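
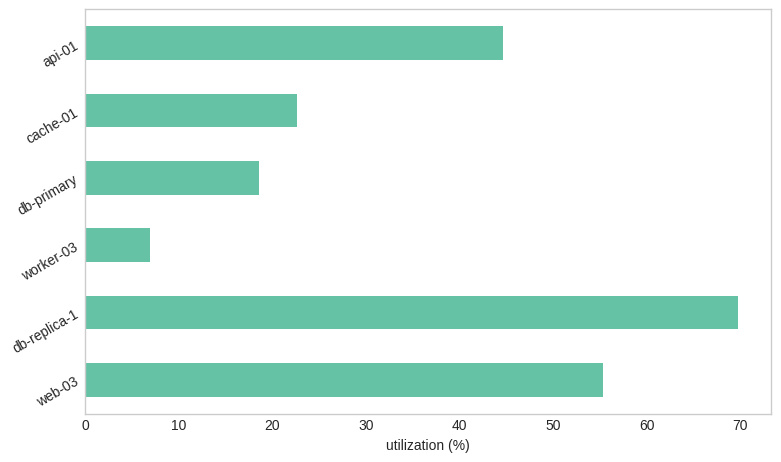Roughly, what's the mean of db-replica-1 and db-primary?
(70 + 20) / 2 ≈ 45.

≈ 45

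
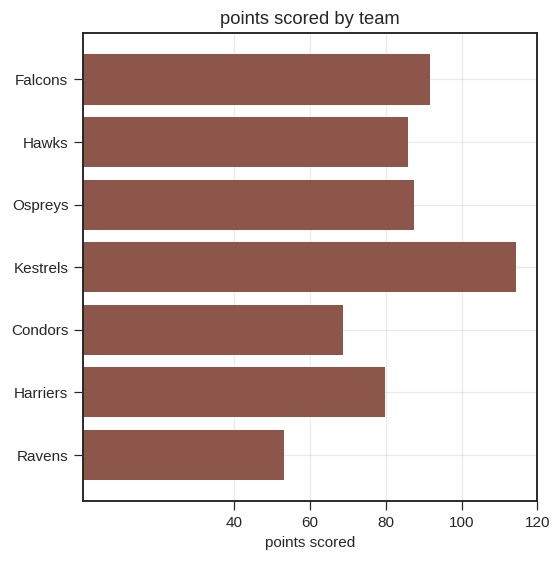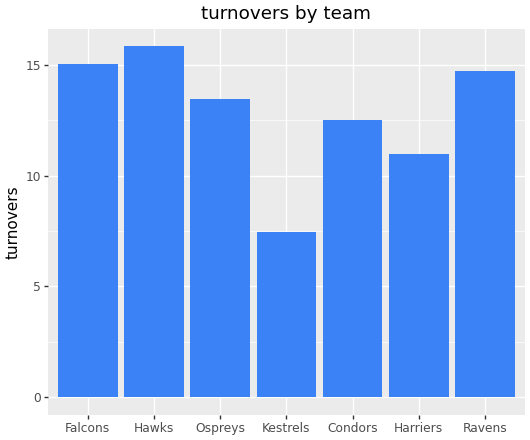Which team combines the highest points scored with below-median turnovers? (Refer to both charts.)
Chart 2 median turnovers ≈ 14; below-median teams: Kestrels, Condors, Harriers. Among those, Kestrels has the highest points scored (≈ 120).

Kestrels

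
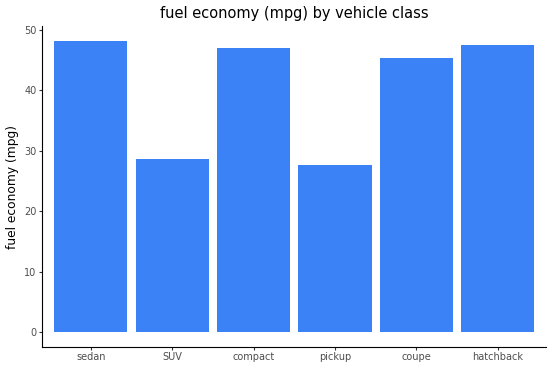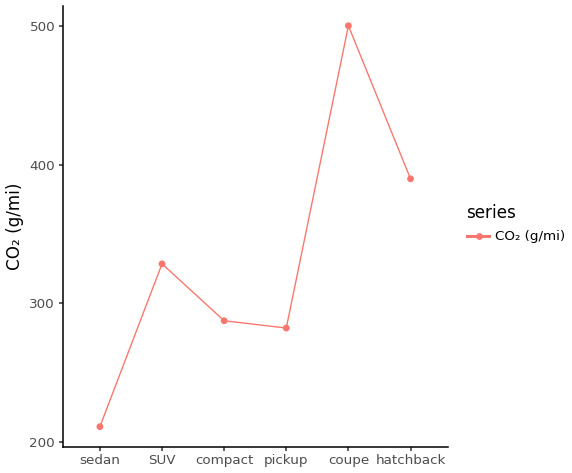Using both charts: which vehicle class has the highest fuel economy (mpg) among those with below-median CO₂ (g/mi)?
sedan

Chart 2 median CO₂ (g/mi) ≈ 300; below-median vehicle classes: sedan, compact, pickup. Among those, sedan has the highest fuel economy (mpg) (≈ 50).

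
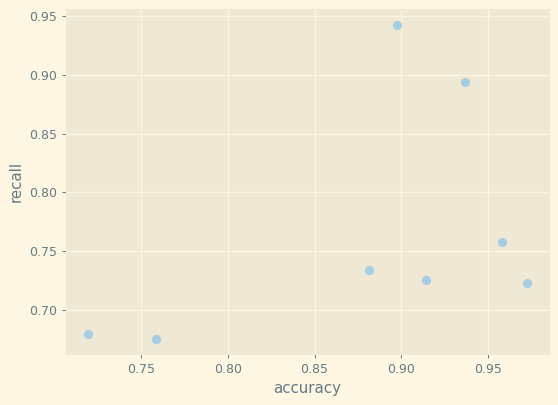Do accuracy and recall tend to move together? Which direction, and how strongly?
positive, moderate

Points are positively correlated; moderate (|r| ≈ 0.5).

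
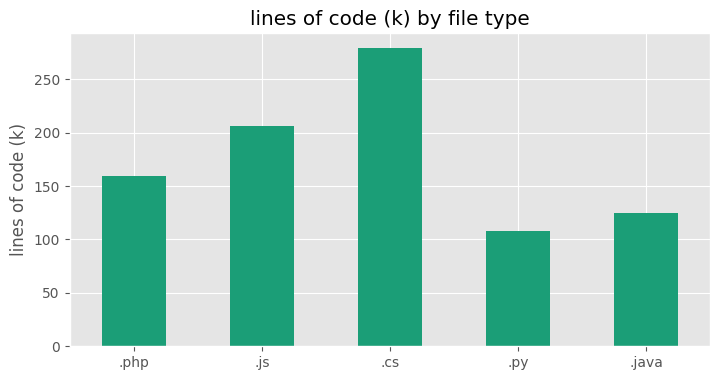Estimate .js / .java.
≈ 1.6×

.js ≈ 200, .java ≈ 125; 200/125 ≈ 1.6.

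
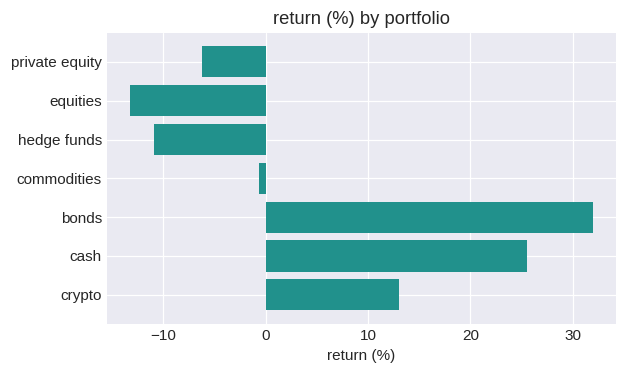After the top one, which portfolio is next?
Top 3: bonds ≈ 30, cash ≈ 25, crypto ≈ 15.

cash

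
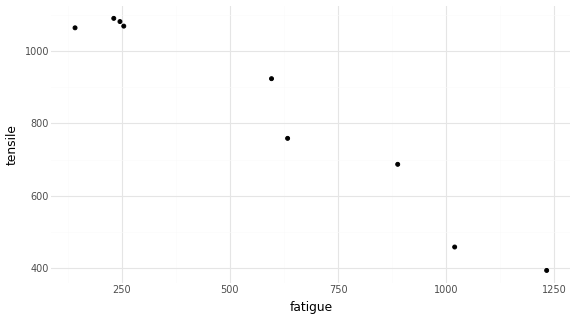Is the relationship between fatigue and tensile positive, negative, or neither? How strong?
Points are negatively correlated; strong (|r| ≈ 1.0).

negative, strong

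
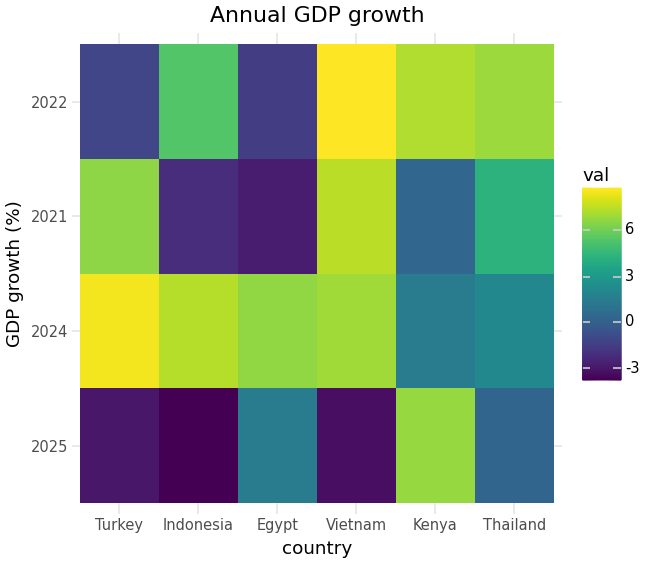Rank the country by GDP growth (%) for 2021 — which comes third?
Top 4 for 2021: Vietnam ≈ 8, Turkey ≈ 6, Thailand ≈ 4, Kenya ≈ 0.

Thailand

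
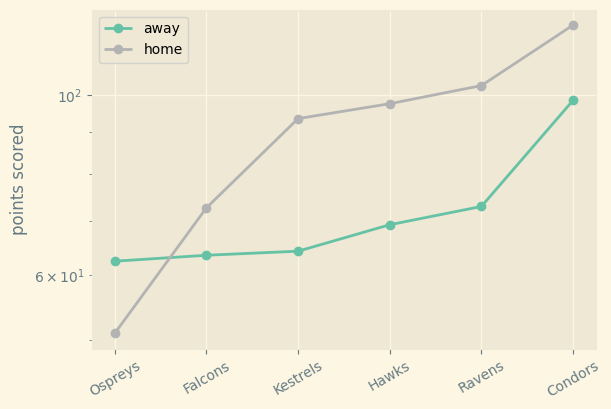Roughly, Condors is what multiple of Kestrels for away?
≈ 1.67×

Condors ≈ 100, Kestrels ≈ 60; 100/60 ≈ 1.67.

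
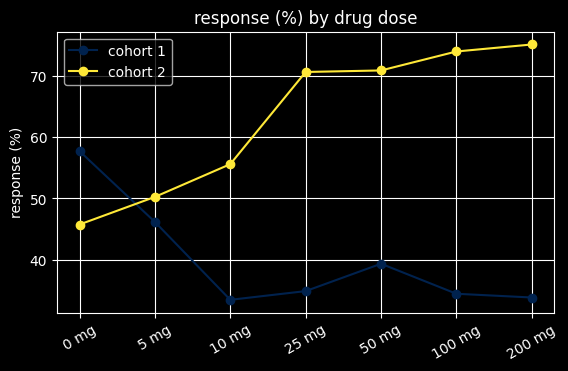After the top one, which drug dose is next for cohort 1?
5 mg

Top 3 for cohort 1: 0 mg ≈ 60, 5 mg ≈ 45, 50 mg ≈ 40.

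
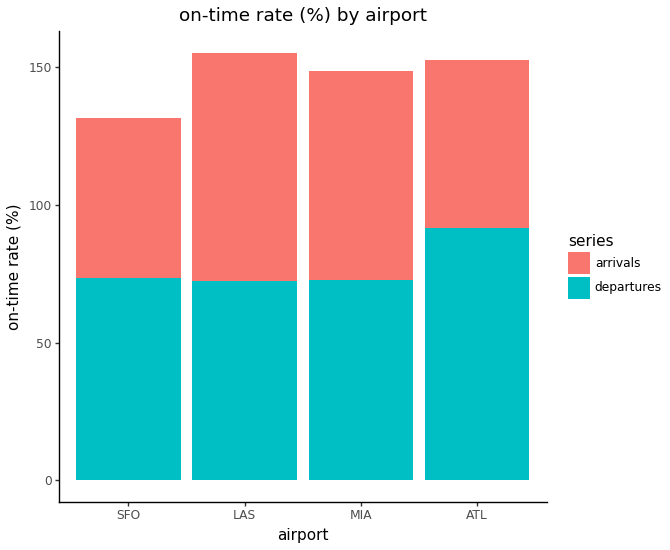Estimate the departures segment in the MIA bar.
≈ 80

departures top ≈ 80, bottom ≈ 0; segment ≈ 80.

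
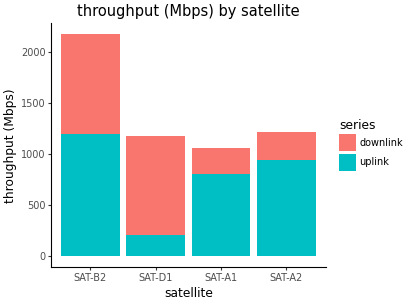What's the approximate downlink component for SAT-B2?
downlink top ≈ 2200, bottom ≈ 1200; segment ≈ 1000.

≈ 1000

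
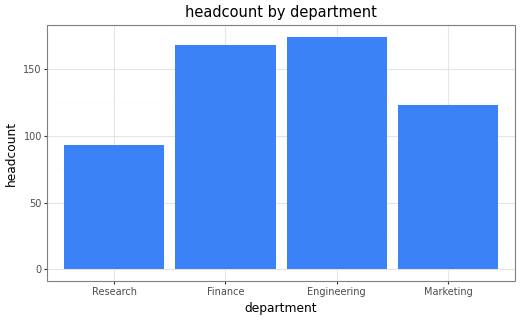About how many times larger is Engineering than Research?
Engineering ≈ 180, Research ≈ 100; 180/100 ≈ 1.8.

≈ 1.8×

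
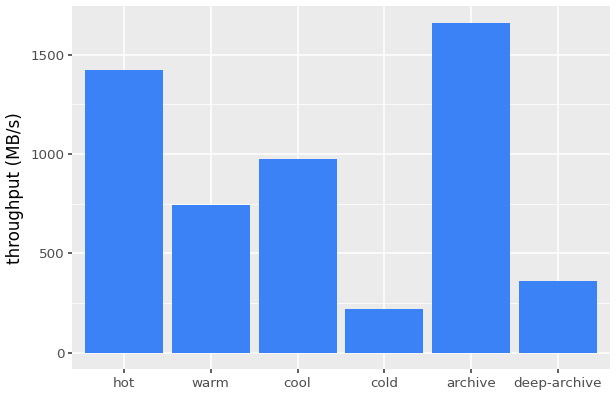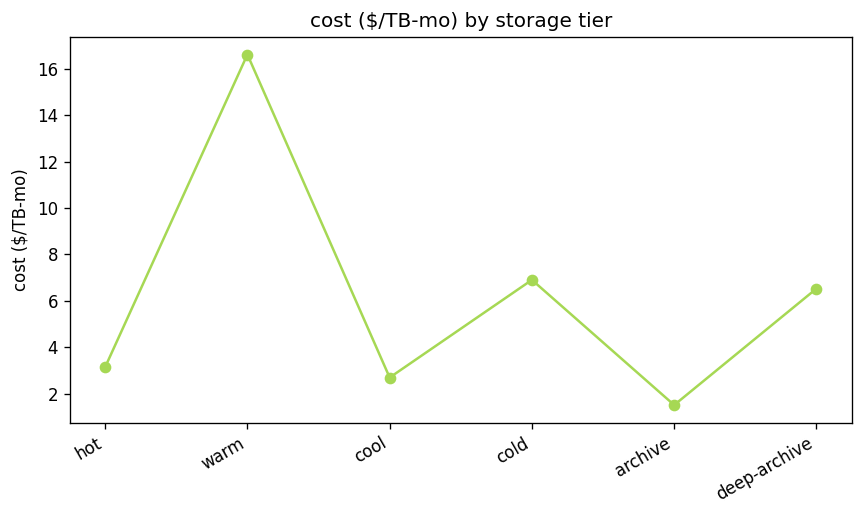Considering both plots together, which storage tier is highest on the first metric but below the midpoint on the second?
archive

Chart 2 median cost ($/TB-mo) ≈ 4; below-median storage tiers: hot, cool, archive. Among those, archive has the highest throughput (MB/s) (≈ 1600).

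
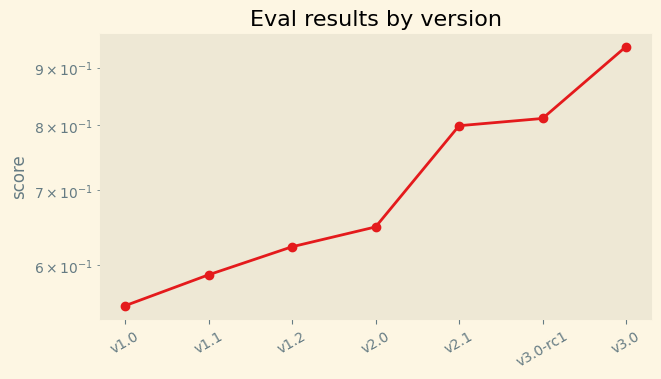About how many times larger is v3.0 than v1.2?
≈ 1.58×

v3.0 ≈ 0.95, v1.2 ≈ 0.60; 0.95/0.60 ≈ 1.58.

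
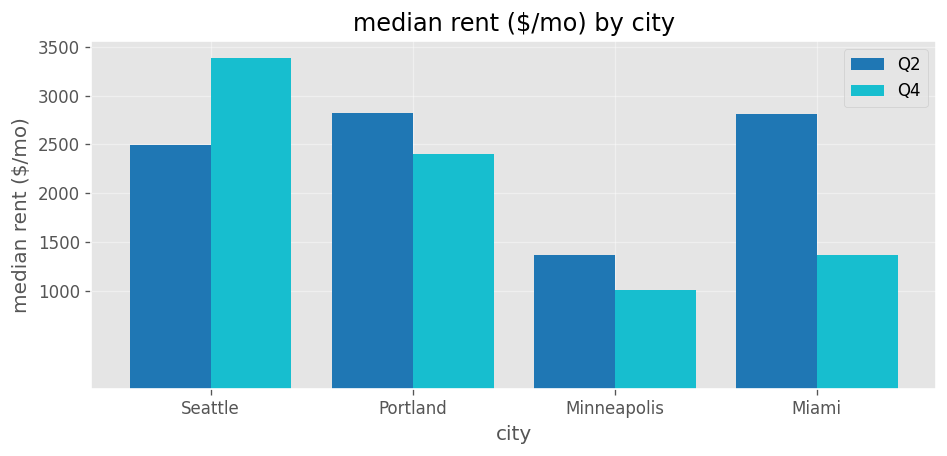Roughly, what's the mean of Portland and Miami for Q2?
≈ 3000

(3000 + 3000) / 2 ≈ 3000.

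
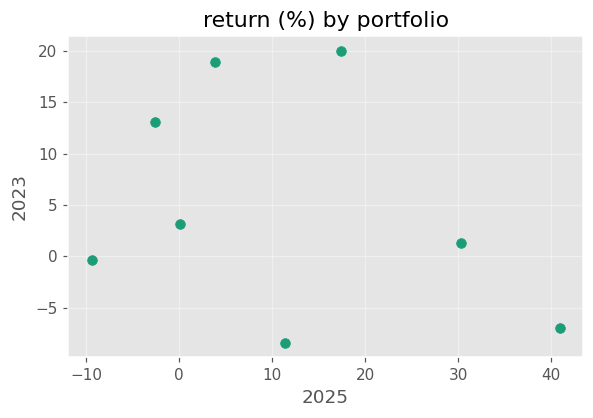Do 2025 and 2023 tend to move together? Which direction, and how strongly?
negative, weak

Points are negatively correlated; weak (|r| ≈ 0.3).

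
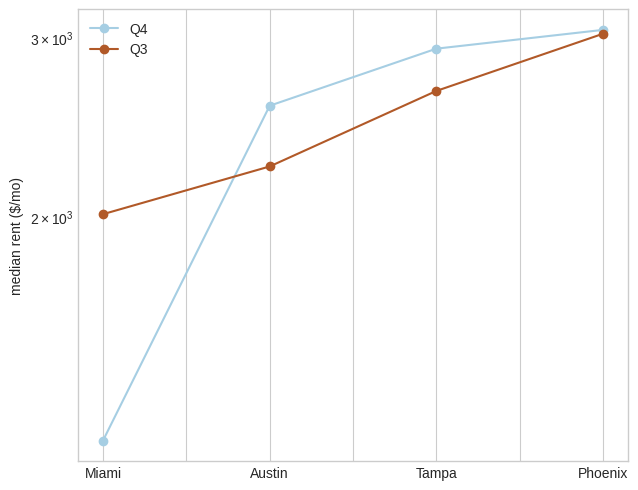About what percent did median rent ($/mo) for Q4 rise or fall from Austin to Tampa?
≈ +15.4%

Austin ≈ 2600, Tampa ≈ 3000; (3000 − 2600) / 2600 ≈ +15.4%.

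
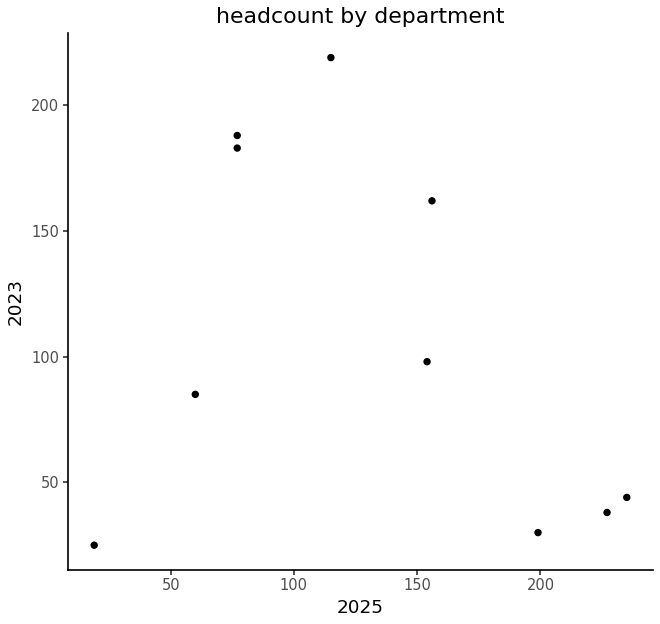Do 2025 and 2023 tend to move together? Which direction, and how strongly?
negative, weak

Points are negatively correlated; weak (|r| ≈ 0.3).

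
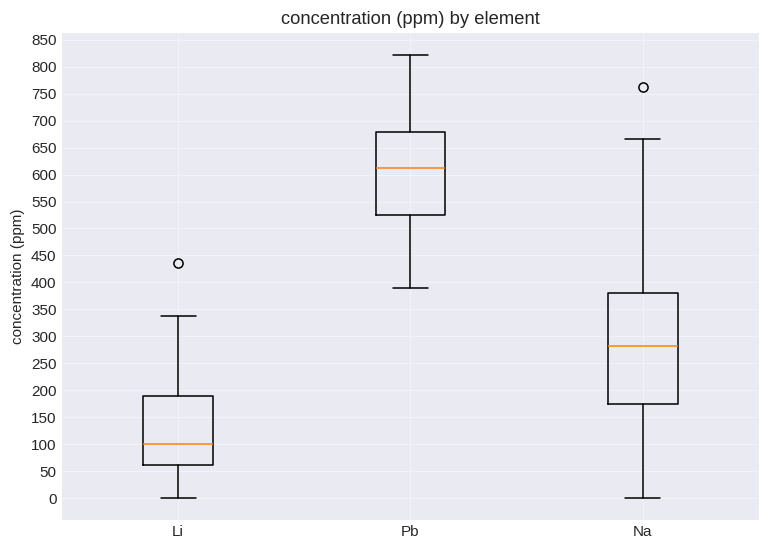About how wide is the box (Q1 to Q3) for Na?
≈ 200

Q3 ≈ 400, Q1 ≈ 200; IQR ≈ 200.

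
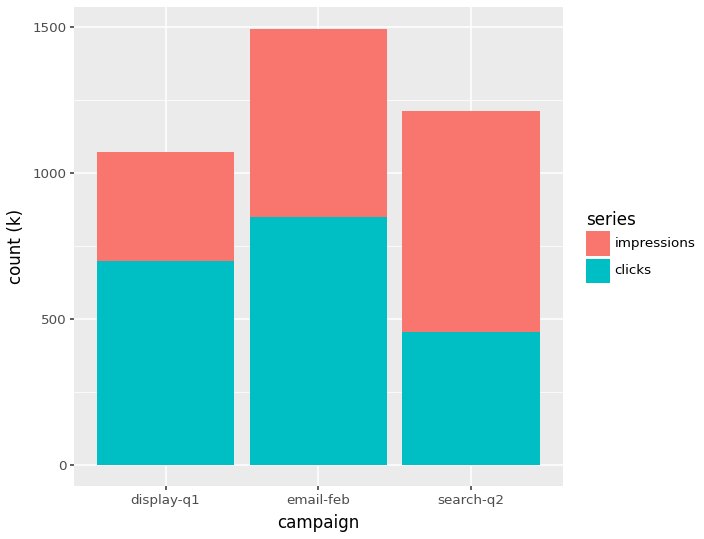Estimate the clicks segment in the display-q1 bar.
≈ 600

clicks top ≈ 600, bottom ≈ 0; segment ≈ 600.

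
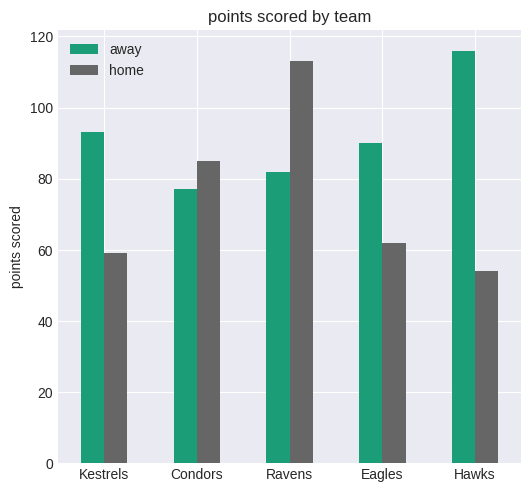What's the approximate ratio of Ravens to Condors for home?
≈ 1.38×

Ravens ≈ 110, Condors ≈ 80; 110/80 ≈ 1.38.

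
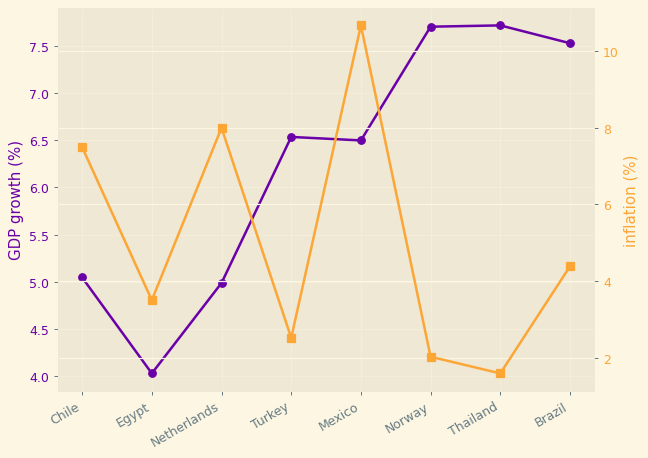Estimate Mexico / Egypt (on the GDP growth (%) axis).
≈ 1.62×

Mexico ≈ 6.5, Egypt ≈ 4.0; 6.5/4.0 ≈ 1.62.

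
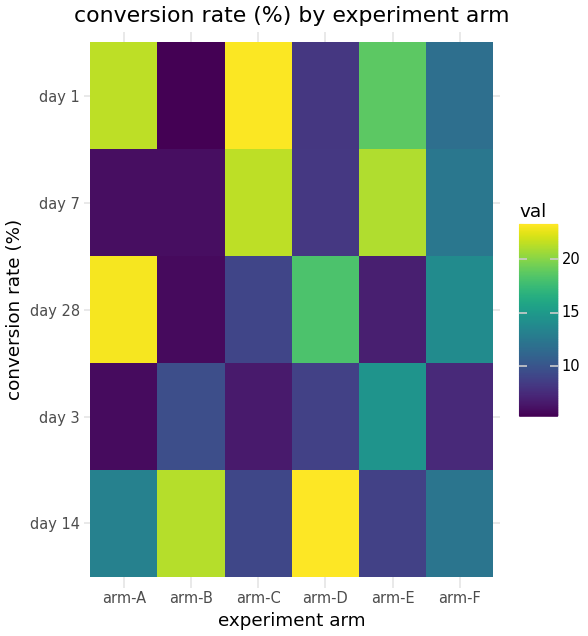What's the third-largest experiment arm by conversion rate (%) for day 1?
Top 4 for day 1: arm-C ≈ 24, arm-A ≈ 22, arm-E ≈ 18, arm-F ≈ 12.

arm-E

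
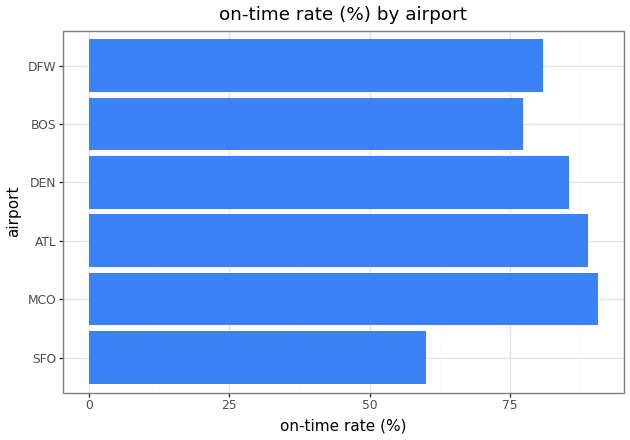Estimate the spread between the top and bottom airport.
Max MCO ≈ 90, min SFO ≈ 60; range ≈ 30.

≈ 30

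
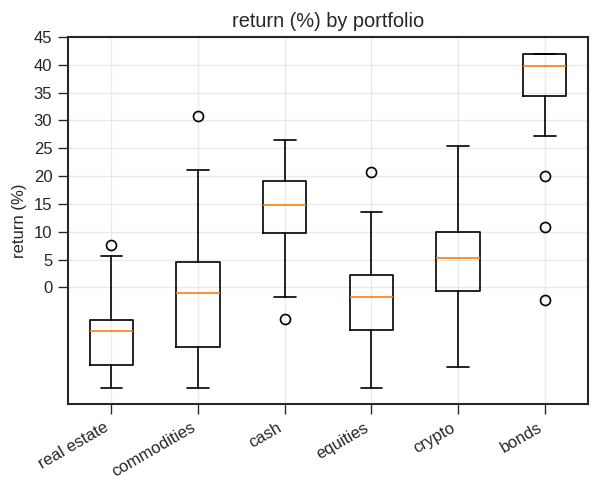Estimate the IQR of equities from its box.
≈ 10

Q3 ≈ 0, Q1 ≈ -10; IQR ≈ 10.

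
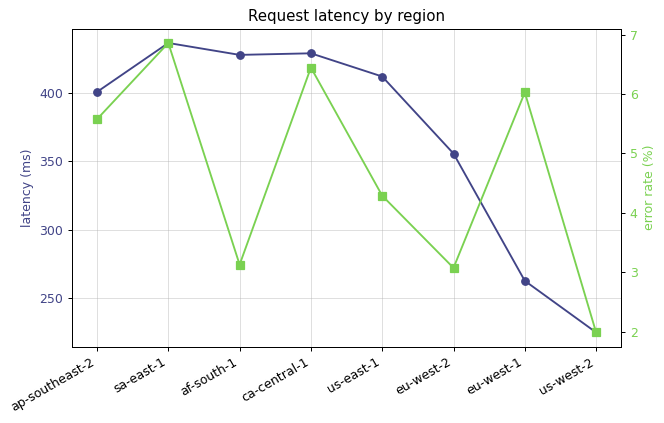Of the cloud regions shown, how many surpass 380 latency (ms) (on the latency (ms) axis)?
Above 380: ap-southeast-2, sa-east-1, af-south-1, ca-central-1, us-east-1.

5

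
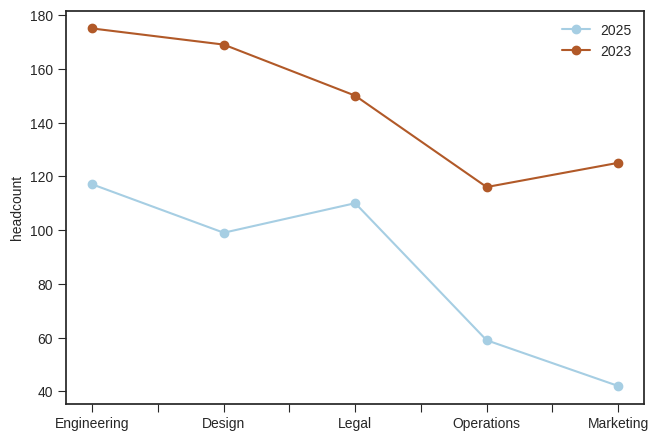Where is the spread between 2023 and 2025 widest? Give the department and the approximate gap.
Marketing, ≈ 80

Marketing: 2023 ≈ 120, 2025 ≈ 40 → gap ≈ 80. Next-largest (Design) is only ≈ 60.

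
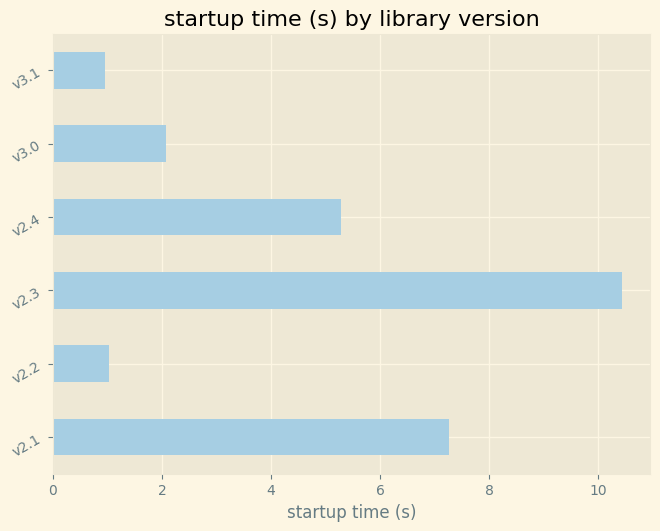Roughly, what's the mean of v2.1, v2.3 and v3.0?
≈ 6

(7 + 10 + 2) / 3 ≈ 6.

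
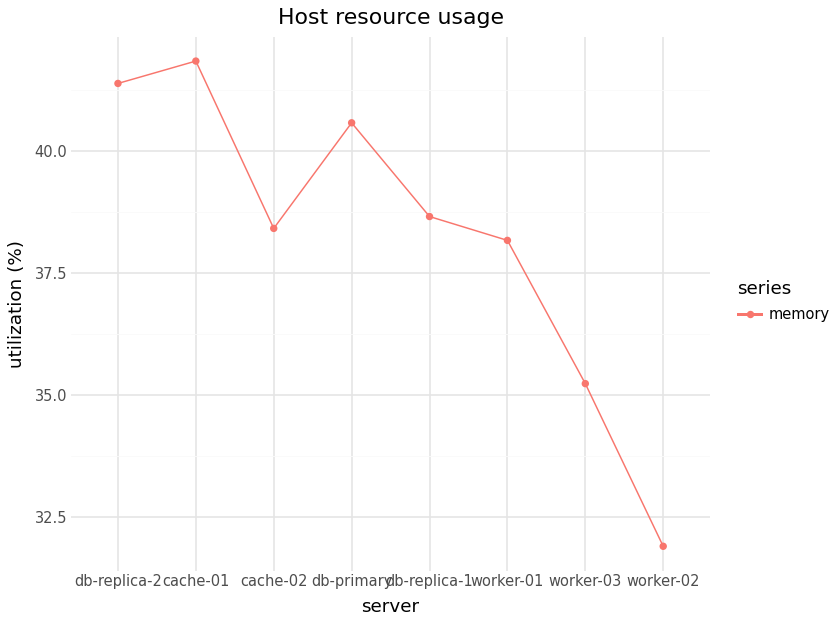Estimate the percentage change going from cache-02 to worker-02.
≈ -15.8%

cache-02 ≈ 38, worker-02 ≈ 32; (32 − 38) / 38 ≈ -15.8%.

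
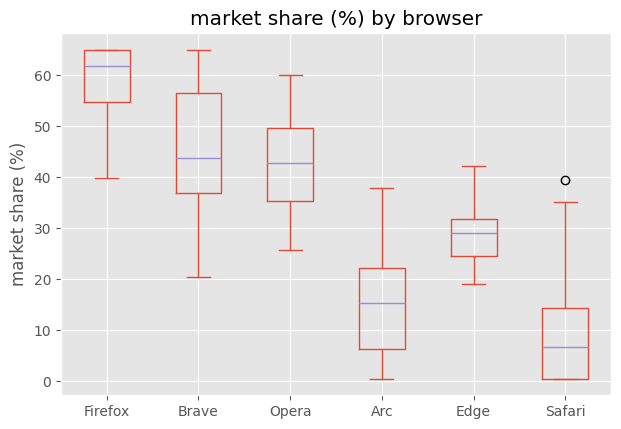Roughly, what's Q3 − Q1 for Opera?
≈ 15

Q3 ≈ 50, Q1 ≈ 35; IQR ≈ 15.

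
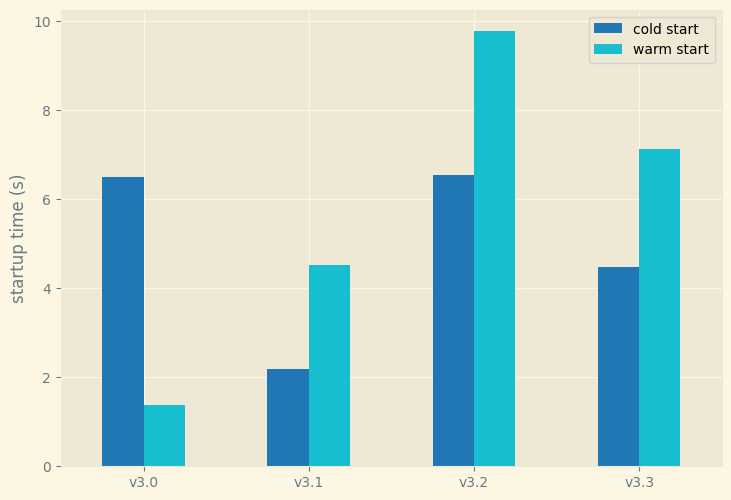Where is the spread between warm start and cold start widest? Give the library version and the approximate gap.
v3.0, ≈ 5 s

v3.0: warm start ≈ 1, cold start ≈ 6 → gap ≈ 5. Next-largest (v3.2) is only ≈ 3.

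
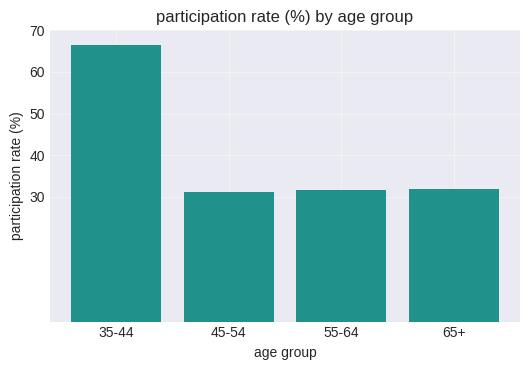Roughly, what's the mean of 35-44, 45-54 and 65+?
≈ 43

(70 + 30 + 30) / 3 ≈ 43.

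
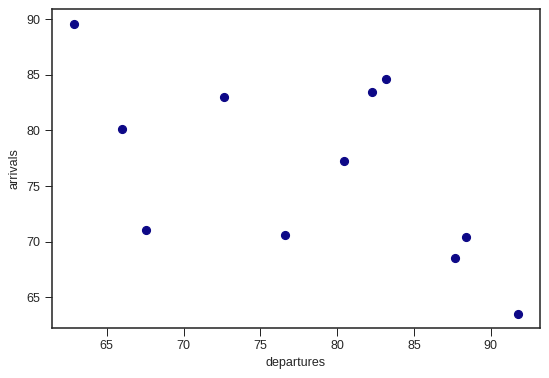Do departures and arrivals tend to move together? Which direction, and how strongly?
Points are negatively correlated; moderate (|r| ≈ 0.6).

negative, moderate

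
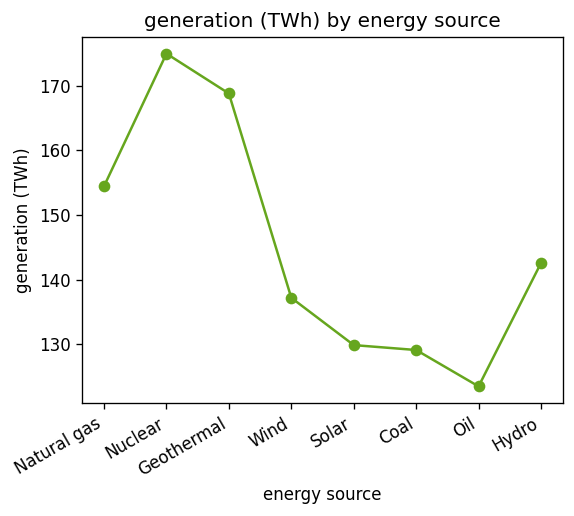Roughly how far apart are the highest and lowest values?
Max Nuclear ≈ 175, min Oil ≈ 125; range ≈ 50.

≈ 50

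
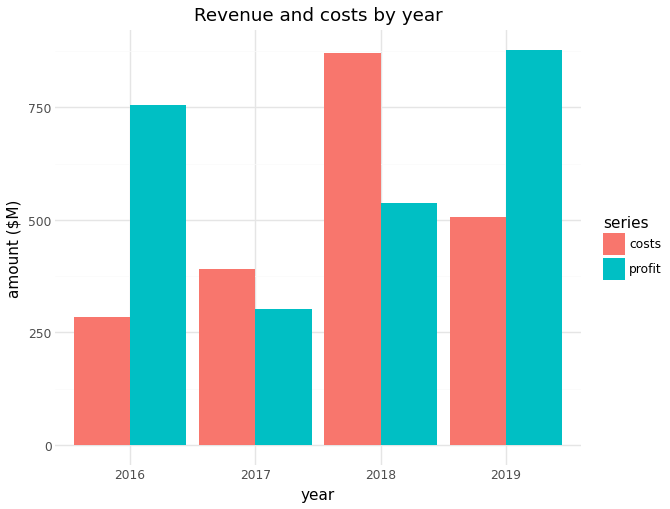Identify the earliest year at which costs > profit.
2017

2016: costs ≈ 300 vs profit ≈ 800 (not yet); 2017: costs ≈ 400 vs profit ≈ 300 (first crossover).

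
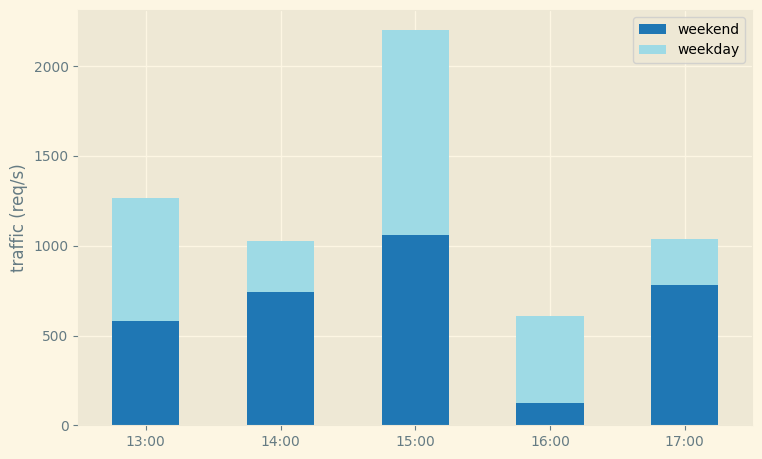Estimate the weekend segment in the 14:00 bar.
weekend top ≈ 800, bottom ≈ 0; segment ≈ 800.

≈ 800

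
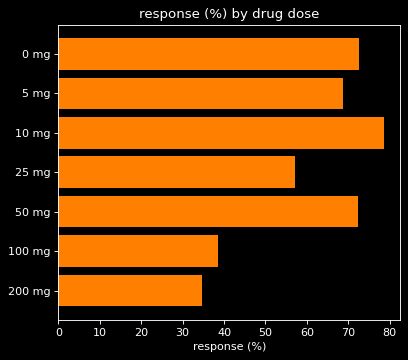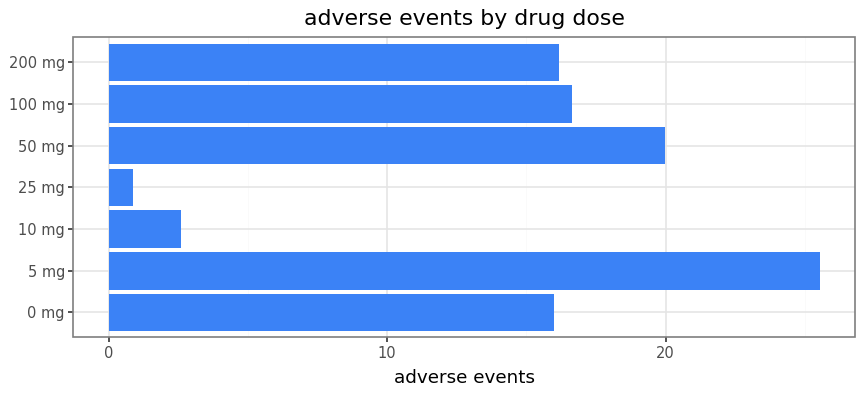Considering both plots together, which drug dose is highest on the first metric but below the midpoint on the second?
10 mg

Chart 2 median adverse events ≈ 15; below-median drug doses: 0 mg, 10 mg, 25 mg. Among those, 10 mg has the highest response (%) (≈ 80).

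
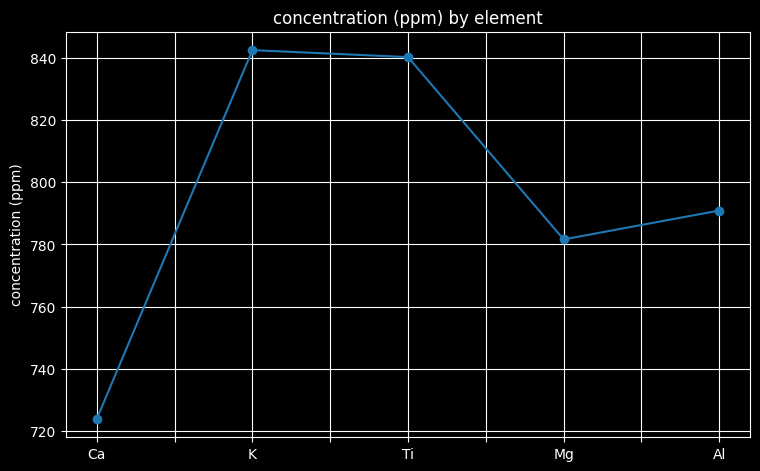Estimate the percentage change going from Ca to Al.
Ca ≈ 720, Al ≈ 790; (790 − 720) / 720 ≈ +9.7%.

≈ +9.7%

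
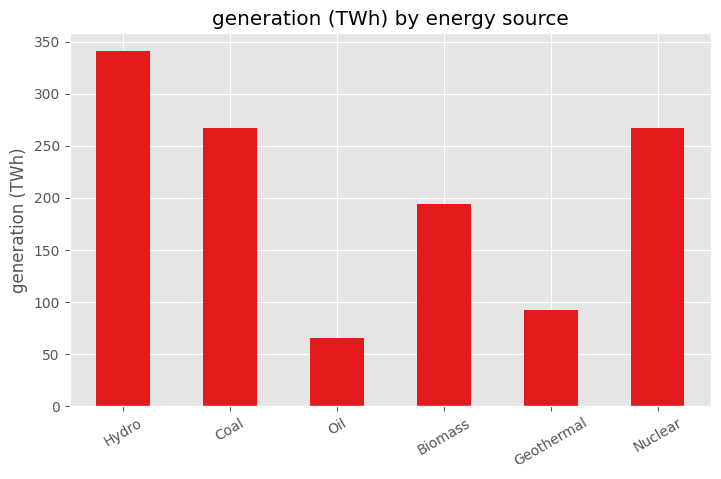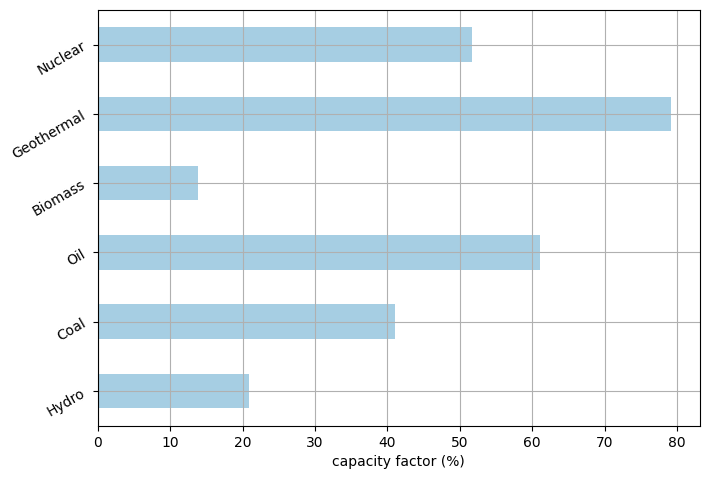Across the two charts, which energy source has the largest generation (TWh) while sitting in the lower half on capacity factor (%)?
Chart 2 median capacity factor (%) ≈ 50; below-median energy sources: Hydro, Coal, Biomass. Among those, Hydro has the highest generation (TWh) (≈ 350).

Hydro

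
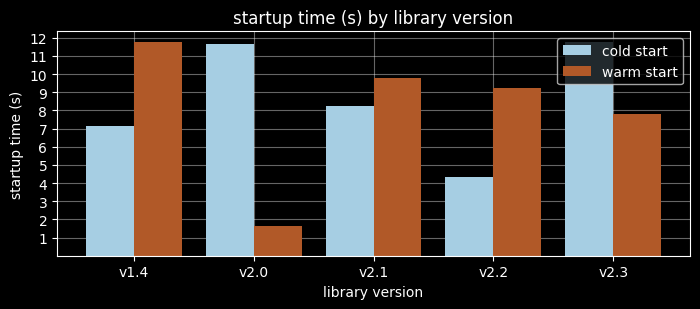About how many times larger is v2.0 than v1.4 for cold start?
≈ 1.71×

v2.0 ≈ 12, v1.4 ≈ 7; 12/7 ≈ 1.71.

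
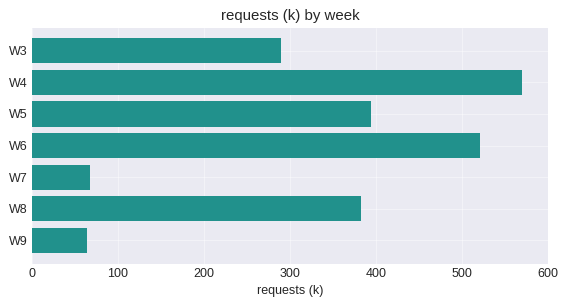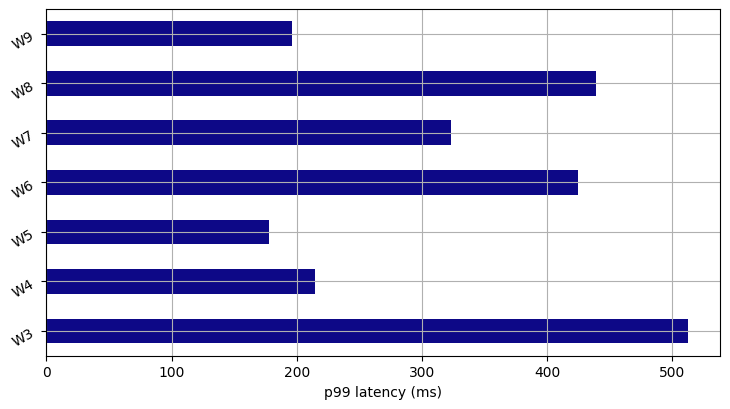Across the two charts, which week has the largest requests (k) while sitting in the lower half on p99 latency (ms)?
Chart 2 median p99 latency (ms) ≈ 300; below-median weeks: W4, W5, W9. Among those, W4 has the highest requests (k) (≈ 600).

W4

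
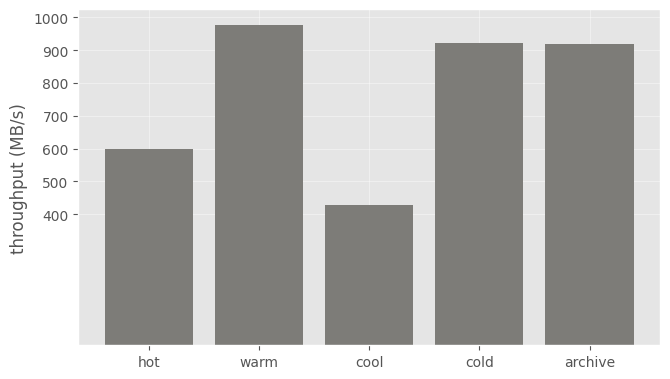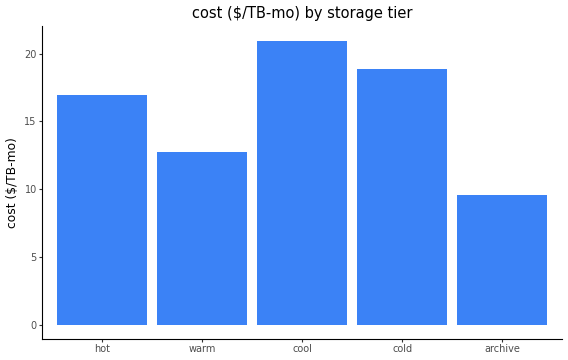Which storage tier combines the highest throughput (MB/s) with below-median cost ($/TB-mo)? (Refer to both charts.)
Chart 2 median cost ($/TB-mo) ≈ 16; below-median storage tiers: warm, archive. Among those, warm has the highest throughput (MB/s) (≈ 1000).

warm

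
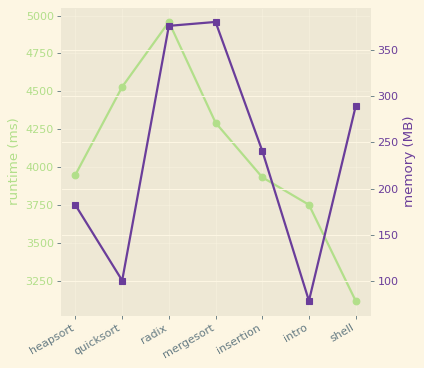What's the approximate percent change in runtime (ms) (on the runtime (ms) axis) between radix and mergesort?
radix ≈ 5000, mergesort ≈ 4200; (4200 − 5000) / 5000 ≈ -16%.

≈ -16%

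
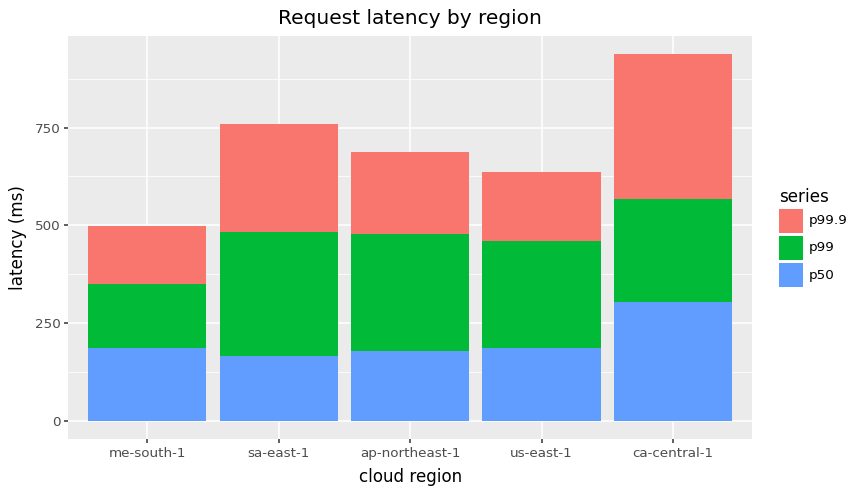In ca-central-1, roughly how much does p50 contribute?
≈ 300

p50 top ≈ 300, bottom ≈ 0; segment ≈ 300.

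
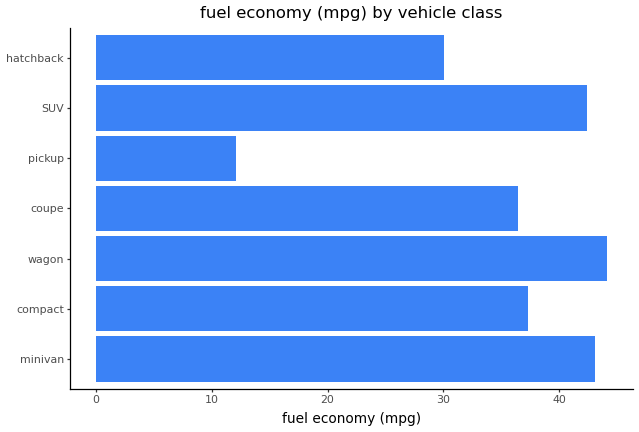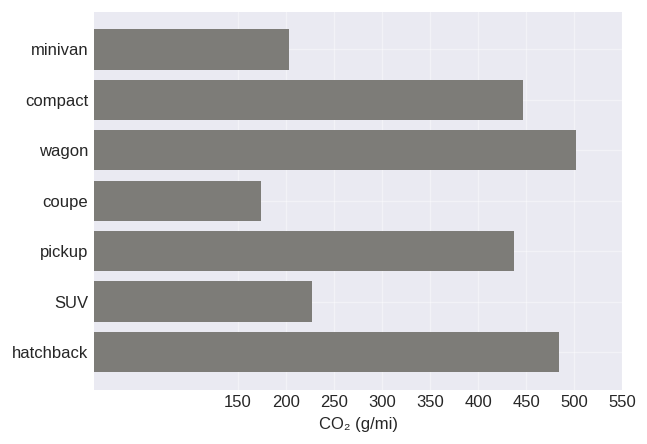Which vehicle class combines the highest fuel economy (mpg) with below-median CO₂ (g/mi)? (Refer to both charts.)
minivan

Chart 2 median CO₂ (g/mi) ≈ 450; below-median vehicle classes: minivan, coupe, SUV. Among those, minivan has the highest fuel economy (mpg) (≈ 45).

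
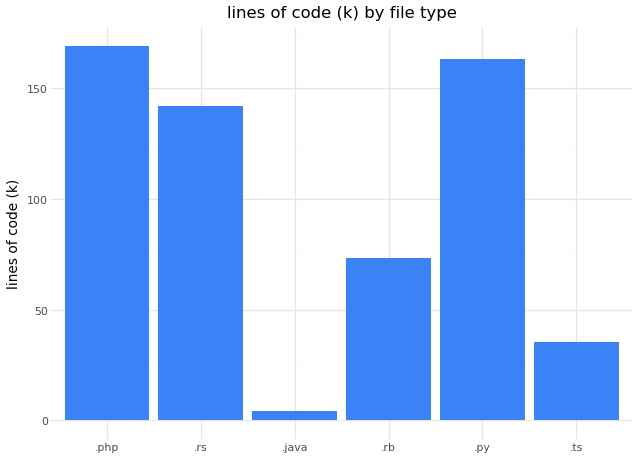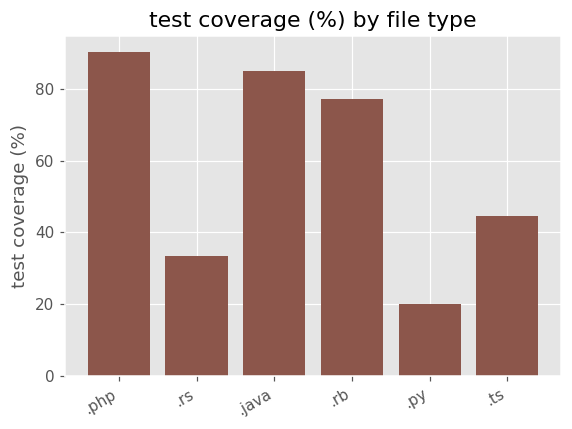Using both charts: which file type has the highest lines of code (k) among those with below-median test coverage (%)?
.py

Chart 2 median test coverage (%) ≈ 60; below-median file types: .rs, .py, .ts. Among those, .py has the highest lines of code (k) (≈ 160).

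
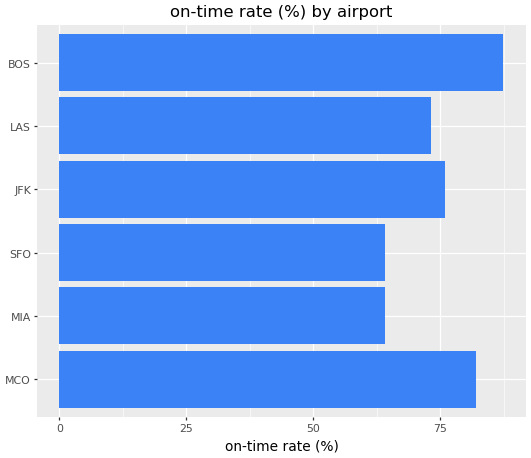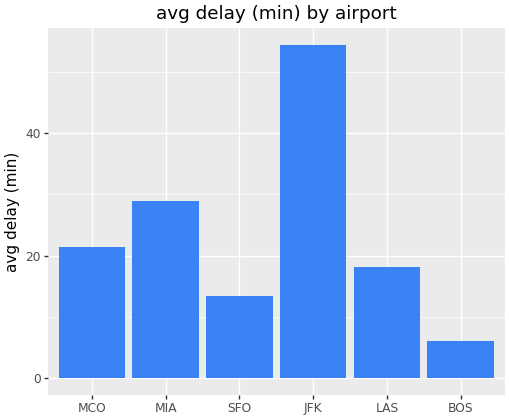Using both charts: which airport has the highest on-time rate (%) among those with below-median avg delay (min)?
BOS

Chart 2 median avg delay (min) ≈ 20; below-median airports: SFO, LAS, BOS. Among those, BOS has the highest on-time rate (%) (≈ 90).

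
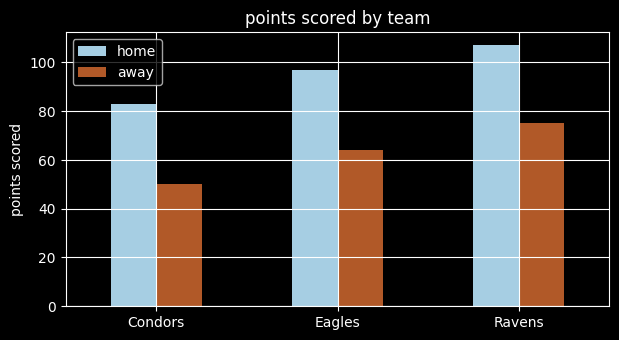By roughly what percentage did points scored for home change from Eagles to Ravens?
Eagles ≈ 100, Ravens ≈ 110; (110 − 100) / 100 ≈ +10%.

≈ +10%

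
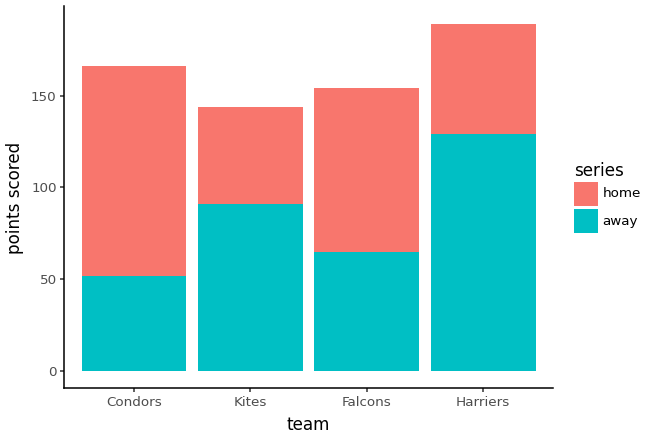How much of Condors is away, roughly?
≈ 60

away top ≈ 60, bottom ≈ 0; segment ≈ 60.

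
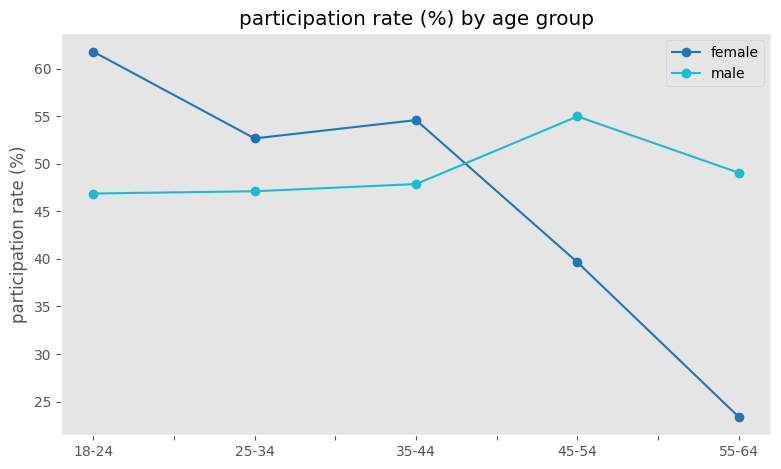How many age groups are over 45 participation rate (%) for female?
3

Above 45: 18-24, 25-34, 35-44.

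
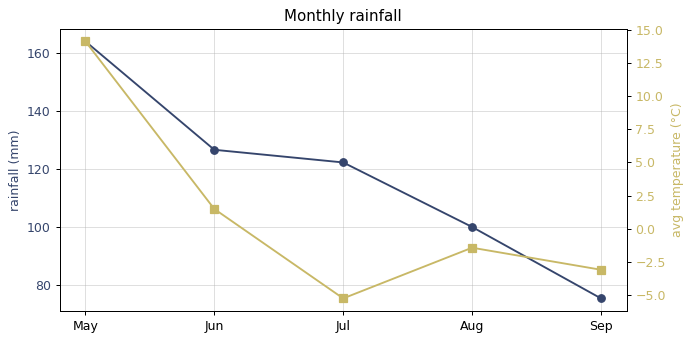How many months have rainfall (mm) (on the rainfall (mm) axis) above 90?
4

Above 90: May, Jun, Jul, Aug.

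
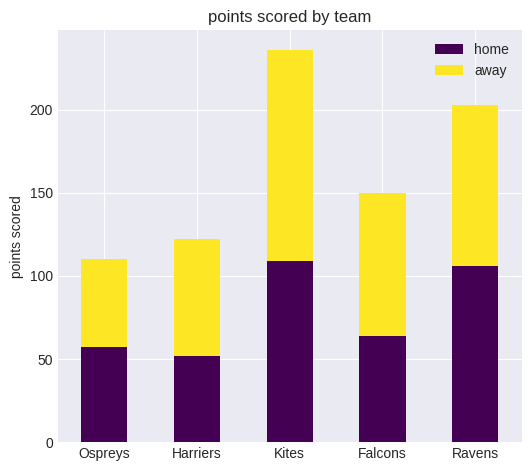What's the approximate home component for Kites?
home top ≈ 100, bottom ≈ 0; segment ≈ 100.

≈ 100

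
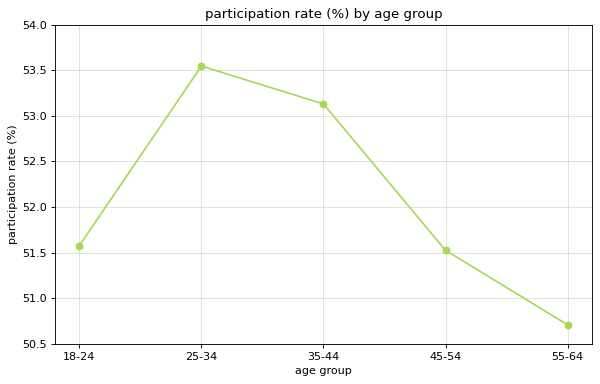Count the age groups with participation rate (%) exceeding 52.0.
Above 52.0: 25-34, 35-44.

2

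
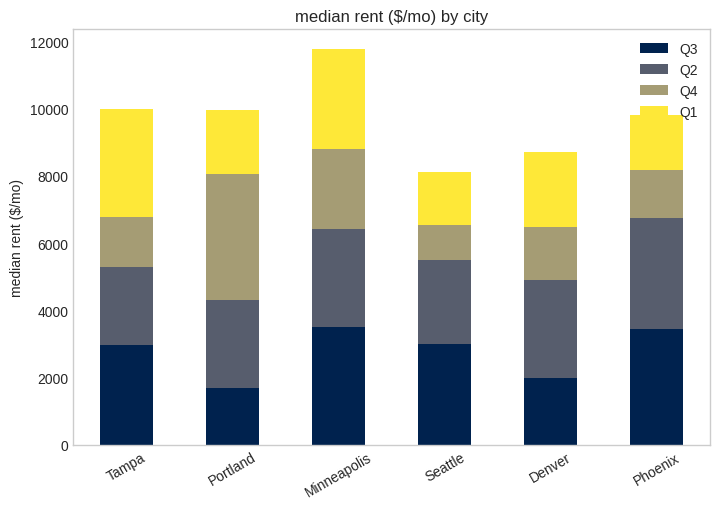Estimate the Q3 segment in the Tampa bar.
Q3 top ≈ 3000, bottom ≈ 0; segment ≈ 3000.

≈ 3000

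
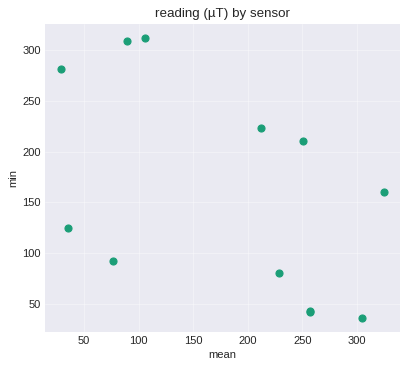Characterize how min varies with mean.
Points are negatively correlated; moderate (|r| ≈ 0.5).

negative, moderate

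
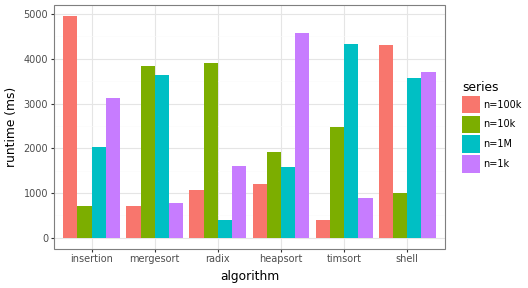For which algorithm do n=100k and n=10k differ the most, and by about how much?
insertion: n=100k ≈ 5000, n=10k ≈ 500 → gap ≈ 4500. Next-largest (shell) is only ≈ 3500.

insertion, ≈ 4500 ms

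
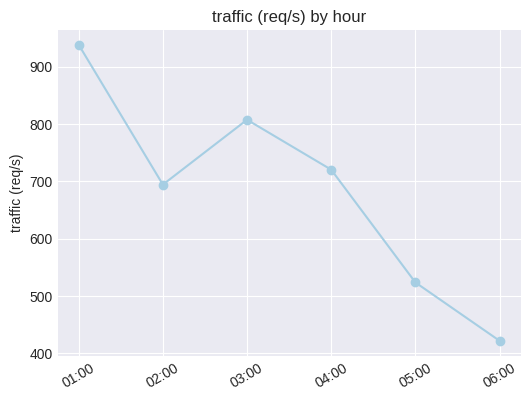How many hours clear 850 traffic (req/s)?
Above 850: 01:00.

1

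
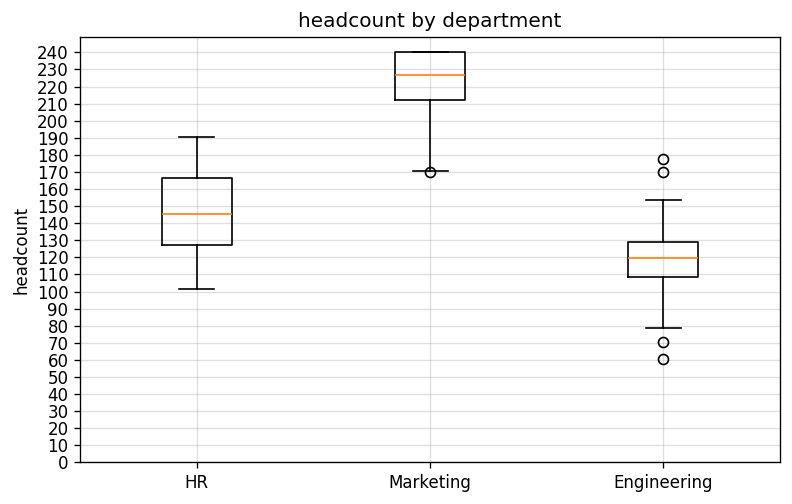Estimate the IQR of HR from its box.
Q3 ≈ 170, Q1 ≈ 130; IQR ≈ 40.

≈ 40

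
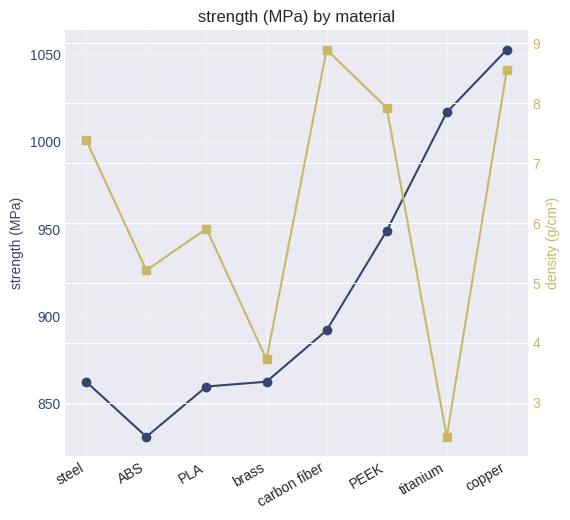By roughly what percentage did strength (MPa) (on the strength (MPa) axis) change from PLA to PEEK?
≈ +9.3%

PLA ≈ 860, PEEK ≈ 940; (940 − 860) / 860 ≈ +9.3%.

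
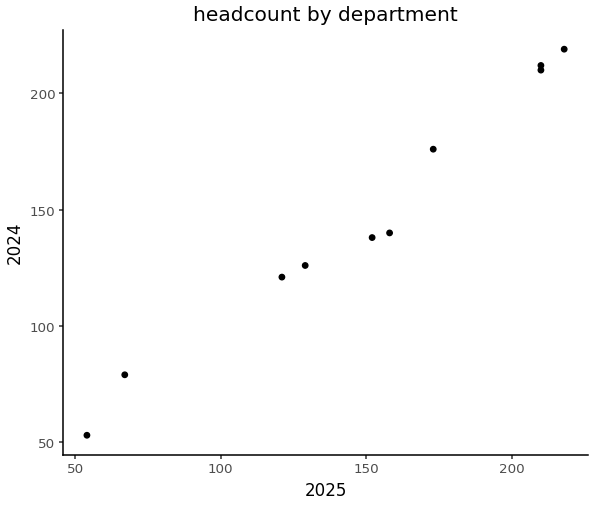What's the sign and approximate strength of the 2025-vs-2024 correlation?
positive, strong

Points are positively correlated; strong (|r| ≈ 1.0).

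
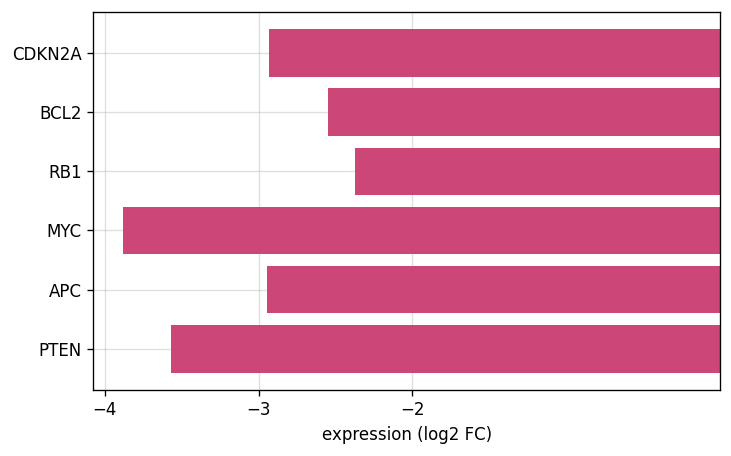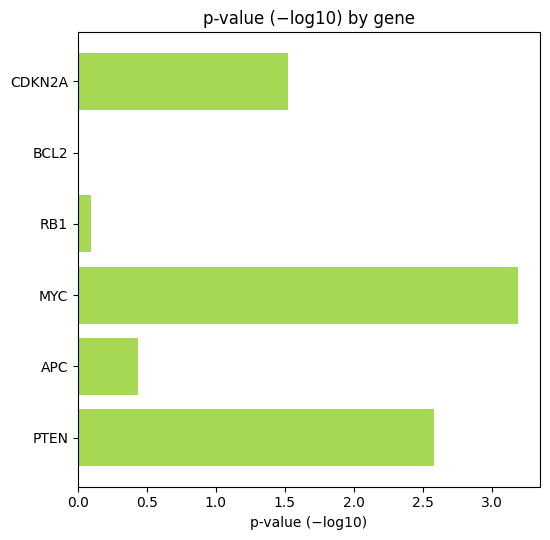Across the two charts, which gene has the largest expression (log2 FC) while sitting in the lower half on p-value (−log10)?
Chart 2 median p-value (−log10) ≈ 1; below-median genes: BCL2, RB1, APC. Among those, RB1 has the highest expression (log2 FC) (≈ -2).

RB1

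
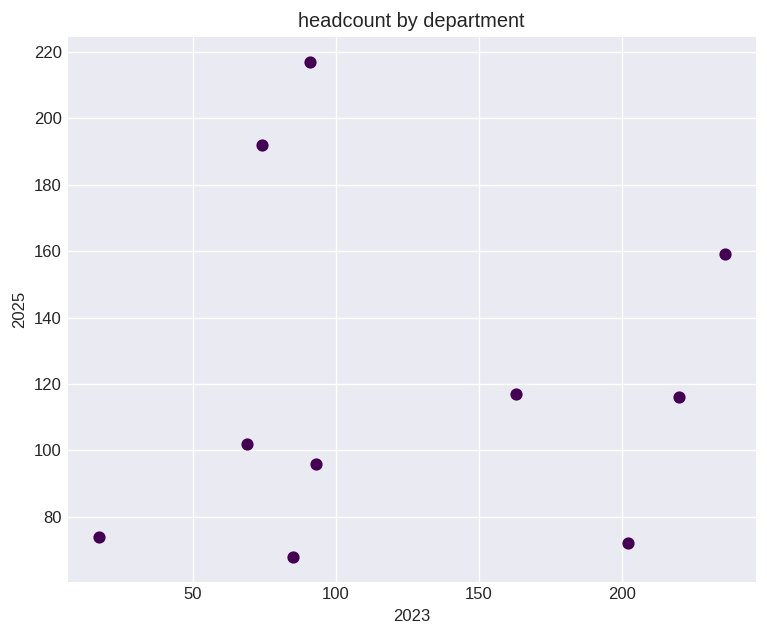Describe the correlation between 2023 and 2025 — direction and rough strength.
no clear correlation

Points are roughly uncorrelated; weak (|r| ≈ 0.1).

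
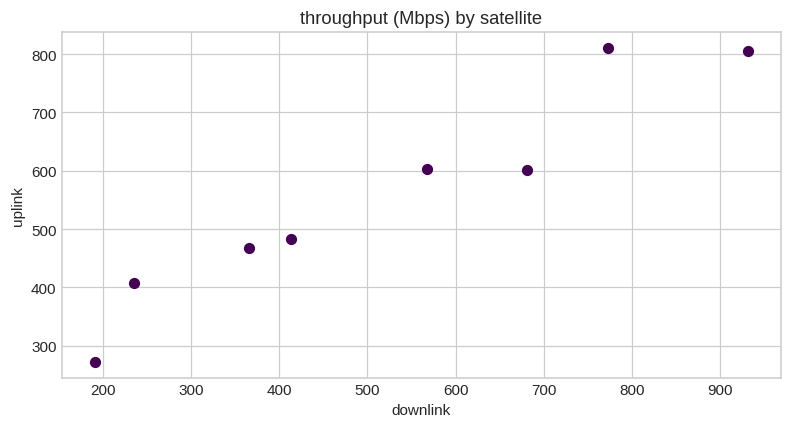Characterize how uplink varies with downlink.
Points are positively correlated; strong (|r| ≈ 1.0).

positive, strong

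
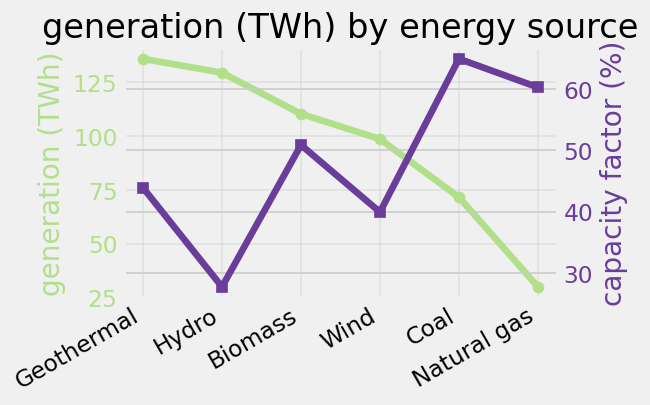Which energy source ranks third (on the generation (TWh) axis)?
Biomass

Top 4 (on the generation (TWh) axis): Geothermal ≈ 140, Hydro ≈ 130, Biomass ≈ 110, Wind ≈ 100.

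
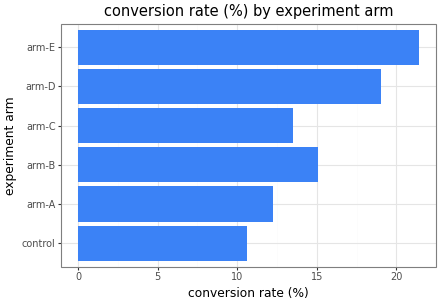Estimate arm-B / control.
≈ 1.6×

arm-B ≈ 16, control ≈ 10; 16/10 ≈ 1.6.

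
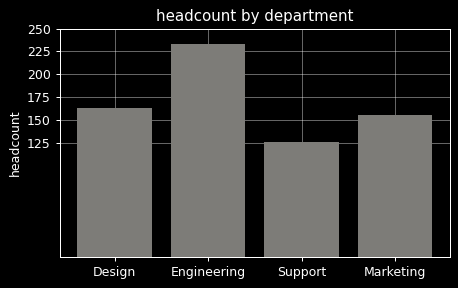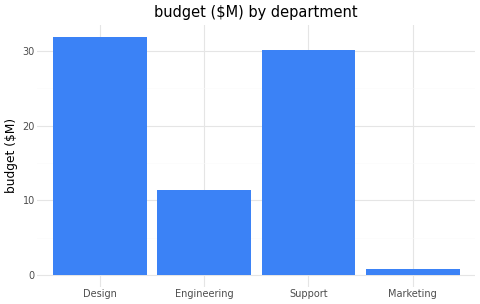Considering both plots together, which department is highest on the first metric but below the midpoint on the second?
Engineering

Chart 2 median budget ($M) ≈ 20; below-median departments: Engineering, Marketing. Among those, Engineering has the highest headcount (≈ 225).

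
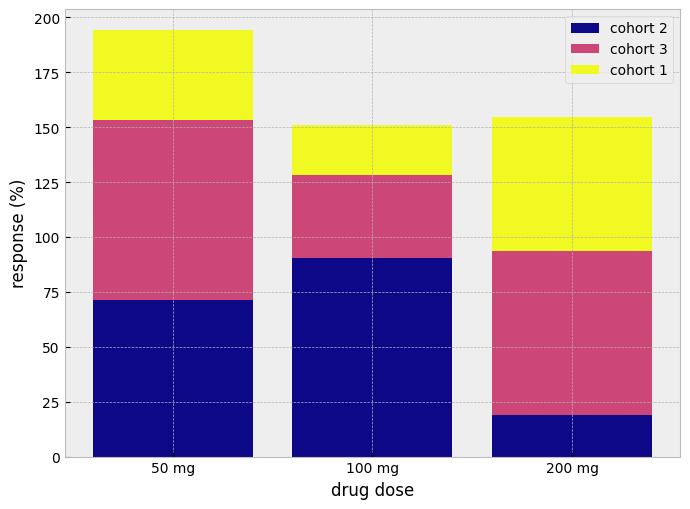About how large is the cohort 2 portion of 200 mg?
cohort 2 top ≈ 20, bottom ≈ 0; segment ≈ 20.

≈ 20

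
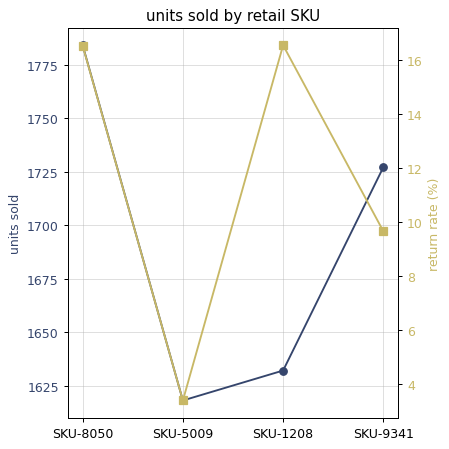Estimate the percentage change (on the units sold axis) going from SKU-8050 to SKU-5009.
SKU-8050 ≈ 1780, SKU-5009 ≈ 1620; (1620 − 1780) / 1780 ≈ -9%.

≈ -9%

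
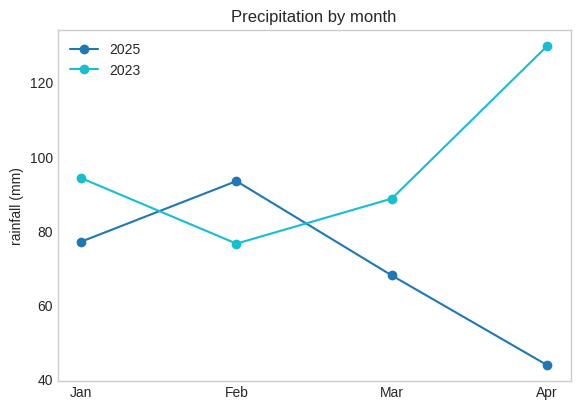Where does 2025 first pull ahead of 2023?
Feb

Jan: 2025 ≈ 80 vs 2023 ≈ 90 (not yet); Feb: 2025 ≈ 90 vs 2023 ≈ 80 (first crossover).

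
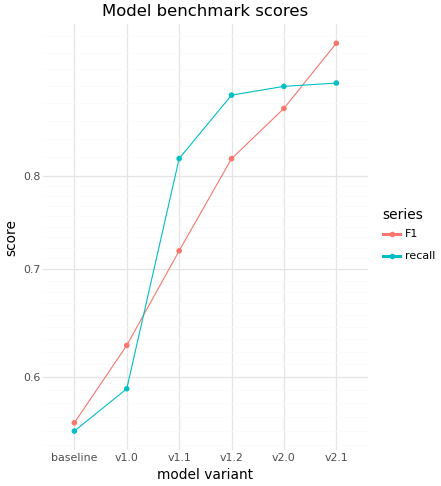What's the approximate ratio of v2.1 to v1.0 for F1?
≈ 1.46×

v2.1 ≈ 0.95, v1.0 ≈ 0.65; 0.95/0.65 ≈ 1.46.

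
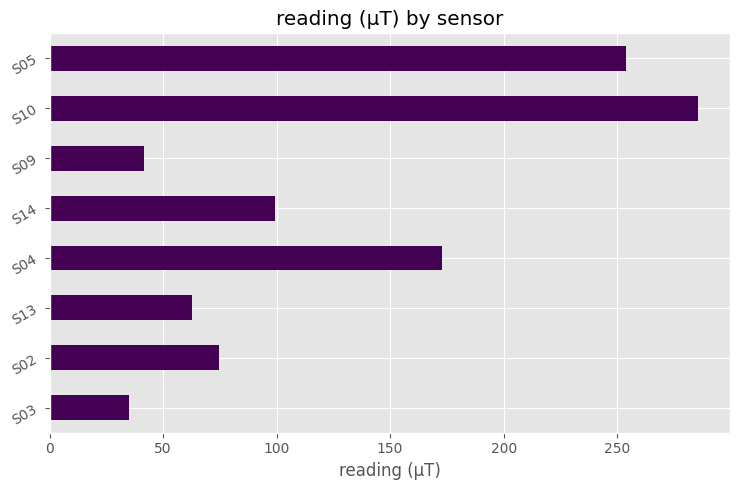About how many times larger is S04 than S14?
≈ 1.75×

S04 ≈ 175, S14 ≈ 100; 175/100 ≈ 1.75.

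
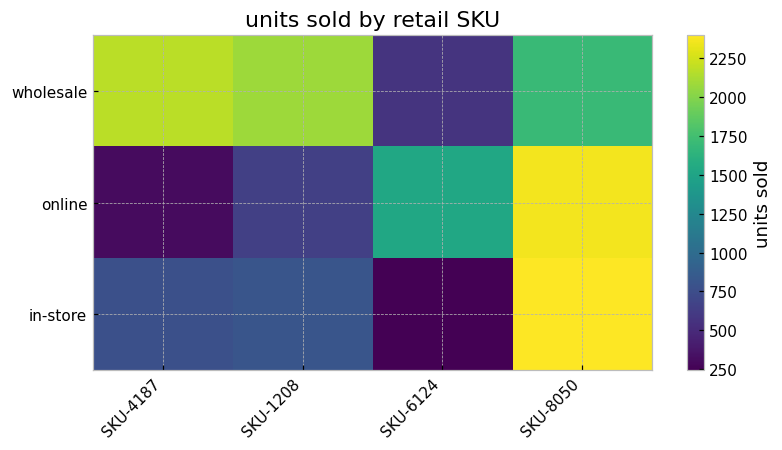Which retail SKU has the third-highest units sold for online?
Top 4 for online: SKU-8050 ≈ 2400, SKU-6124 ≈ 1600, SKU-1208 ≈ 600, SKU-4187 ≈ 400.

SKU-1208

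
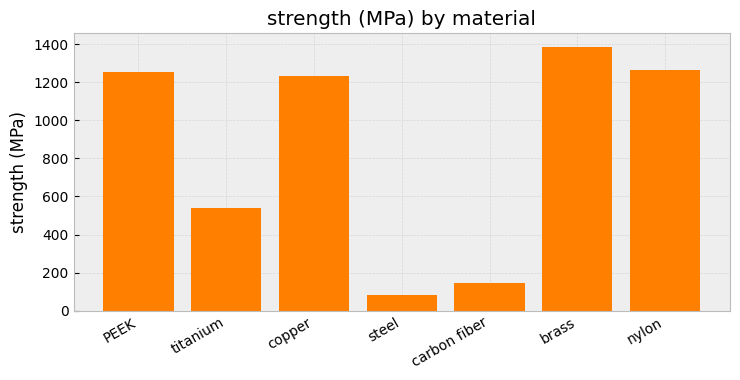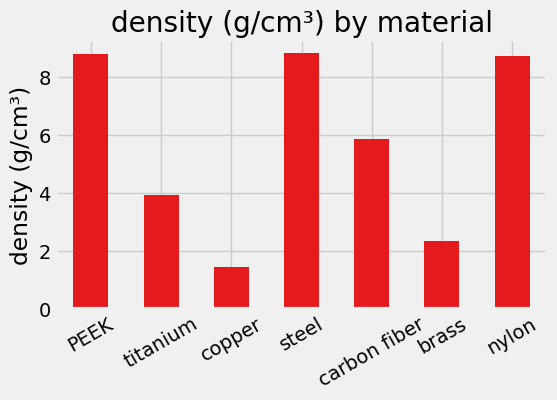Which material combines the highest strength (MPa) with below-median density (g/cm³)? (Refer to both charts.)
brass

Chart 2 median density (g/cm³) ≈ 6; below-median materials: titanium, copper, brass. Among those, brass has the highest strength (MPa) (≈ 1400).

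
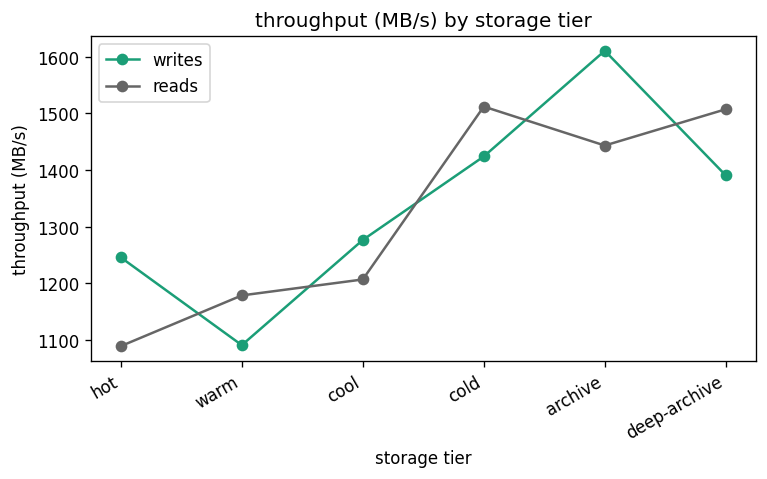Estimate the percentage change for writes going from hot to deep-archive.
hot ≈ 1250, deep-archive ≈ 1400; (1400 − 1250) / 1250 ≈ +12%.

≈ +12%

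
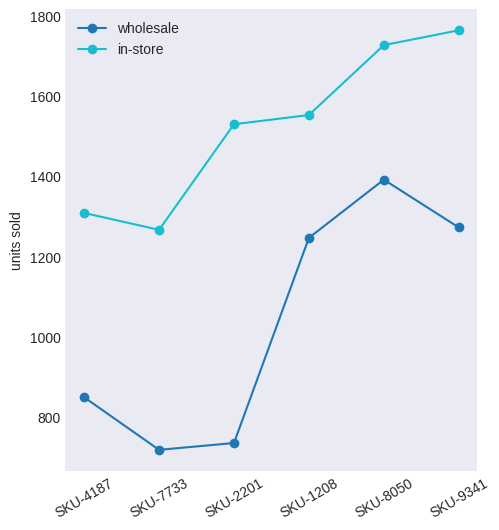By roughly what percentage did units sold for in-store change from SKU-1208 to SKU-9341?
SKU-1208 ≈ 1600, SKU-9341 ≈ 1800; (1800 − 1600) / 1600 ≈ +12.5%.

≈ +12.5%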